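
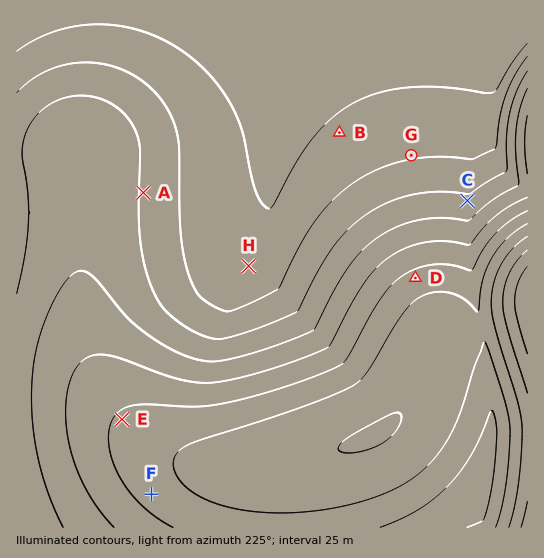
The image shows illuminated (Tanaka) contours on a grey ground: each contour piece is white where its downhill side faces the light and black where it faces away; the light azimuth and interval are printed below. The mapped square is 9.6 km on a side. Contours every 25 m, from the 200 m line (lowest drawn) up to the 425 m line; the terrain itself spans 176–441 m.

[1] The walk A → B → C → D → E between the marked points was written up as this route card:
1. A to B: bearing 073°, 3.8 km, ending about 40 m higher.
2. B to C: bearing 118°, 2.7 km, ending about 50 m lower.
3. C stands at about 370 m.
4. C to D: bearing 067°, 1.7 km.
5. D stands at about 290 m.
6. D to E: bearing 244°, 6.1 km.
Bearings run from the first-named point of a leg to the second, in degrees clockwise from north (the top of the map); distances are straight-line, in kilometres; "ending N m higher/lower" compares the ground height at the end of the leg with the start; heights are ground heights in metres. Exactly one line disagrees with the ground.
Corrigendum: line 4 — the bearing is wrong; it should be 214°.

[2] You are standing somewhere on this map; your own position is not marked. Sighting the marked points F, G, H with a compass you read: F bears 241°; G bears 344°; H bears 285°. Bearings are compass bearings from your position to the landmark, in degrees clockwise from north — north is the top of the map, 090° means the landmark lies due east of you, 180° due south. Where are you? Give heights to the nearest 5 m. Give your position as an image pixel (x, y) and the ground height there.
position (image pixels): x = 460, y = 323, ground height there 265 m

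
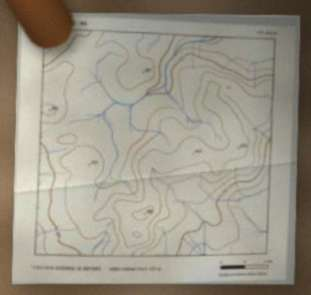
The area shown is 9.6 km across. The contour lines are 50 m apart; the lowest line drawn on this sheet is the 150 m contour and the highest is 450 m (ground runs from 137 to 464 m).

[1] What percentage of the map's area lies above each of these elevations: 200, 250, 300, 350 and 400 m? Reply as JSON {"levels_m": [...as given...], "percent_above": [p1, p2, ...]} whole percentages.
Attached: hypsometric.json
{"levels_m": [200, 250, 300, 350, 400], "percent_above": [89, 78, 47, 24, 10]}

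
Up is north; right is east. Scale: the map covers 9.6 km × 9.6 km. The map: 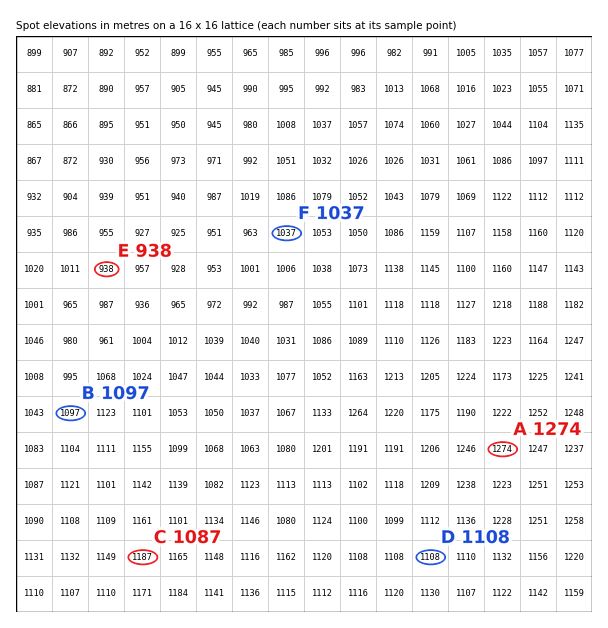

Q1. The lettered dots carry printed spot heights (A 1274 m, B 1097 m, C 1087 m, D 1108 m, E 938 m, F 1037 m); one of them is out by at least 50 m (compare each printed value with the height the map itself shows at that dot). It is C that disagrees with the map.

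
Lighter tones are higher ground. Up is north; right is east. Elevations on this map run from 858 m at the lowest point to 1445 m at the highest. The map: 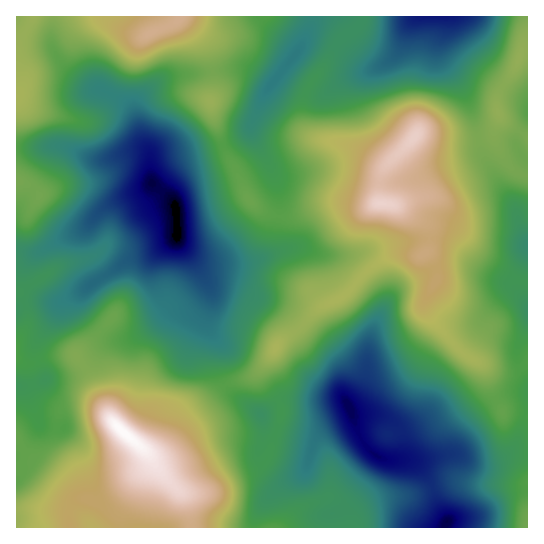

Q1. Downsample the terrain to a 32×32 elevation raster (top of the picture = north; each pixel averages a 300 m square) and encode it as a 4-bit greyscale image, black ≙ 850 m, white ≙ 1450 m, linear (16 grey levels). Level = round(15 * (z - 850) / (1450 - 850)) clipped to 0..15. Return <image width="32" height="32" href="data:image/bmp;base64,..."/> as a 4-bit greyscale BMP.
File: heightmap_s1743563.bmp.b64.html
<image width="32" height="32" href="data:image/bmp;base64,Qk12AgAAAAAAAHYAAAAoAAAAIAAAACAAAAABAAQAAAAAAAACAAATCwAAEwsAABAAAAAAAAAAAAAAABEREQAiIiIAMzMzAERERABVVVUAZmZmAHd3dwCIiIgAmZmZAKqqqgC7u7sAzMzMAN3d3QDu7u4A////AKq8vMzMzLl3d2ZmUyERI1iqvMzN3d3KdmZmZlMyEiRXibvM3e7tynZlVmVDIiM1Z4irvN7u3bl2ZVVUIREjNWeImqzu7tyodmVFQhERIjVmh4it7+3LmHZlRCEREiI1Z3d4vv3Muph2ZUMRESI0Vnd3eL3cu7qHZmZCERIjNWeHZ3iruqqZh3d2QhEjREZ4d3Z4mZmYd3eIhlMiI1VniYd3eIiIh2ZmeZhkMjRneamHd3iId3ZVVXmphlM1eJqZh3ZmeIdVREVomZhlRoqqmIdmVWeGVERFZompl1abuph2ZlRFdURDNFZ5mql3m7qXdmZlREQzMzRWeJmamavKl2ZmZVQzIiI0VneImaq8yph2ZVREQxESNFZneJmrzMuodnZUNDIQAkVnd4mrvMzLqHaHZDMhEBNWd3iKvN3czKl2iHZDIRATV4d4mr3u3dyod4h2UyEBJGeHd4q83d3LmIiHZUMhETRod3eJvN3cypiIdlVDIRI1d2Z4mrvd7cqYiIZmVDIiRndWeaqrve3KmYiYh2ZDNGeHVWiIiavduYmYqYZVRFaJmGVWZneJqph5mKmGVVVXiZhkVmZlVndmeJiph2Z4d4iIdUVmVURURWeZmYh4m6mZmHZUVmVDMzRWiZmJmrzLupmHVFZmUyIjRXmZmau8zcuZh2VVZlMiIiNo"/>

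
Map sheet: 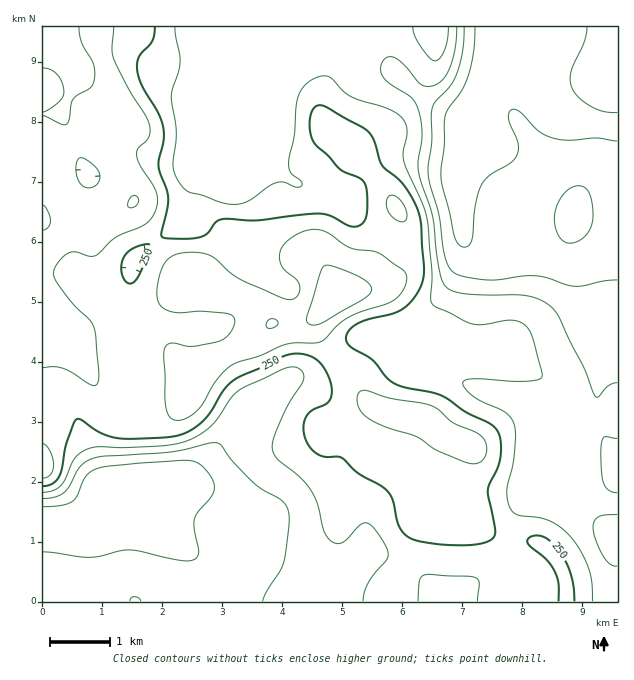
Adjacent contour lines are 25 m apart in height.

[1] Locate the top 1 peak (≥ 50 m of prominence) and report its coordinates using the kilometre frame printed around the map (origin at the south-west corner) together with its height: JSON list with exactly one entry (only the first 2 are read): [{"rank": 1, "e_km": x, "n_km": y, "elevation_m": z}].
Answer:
[{"rank": 1, "e_km": 4.86, "n_km": 5.09, "elevation_m": 323}]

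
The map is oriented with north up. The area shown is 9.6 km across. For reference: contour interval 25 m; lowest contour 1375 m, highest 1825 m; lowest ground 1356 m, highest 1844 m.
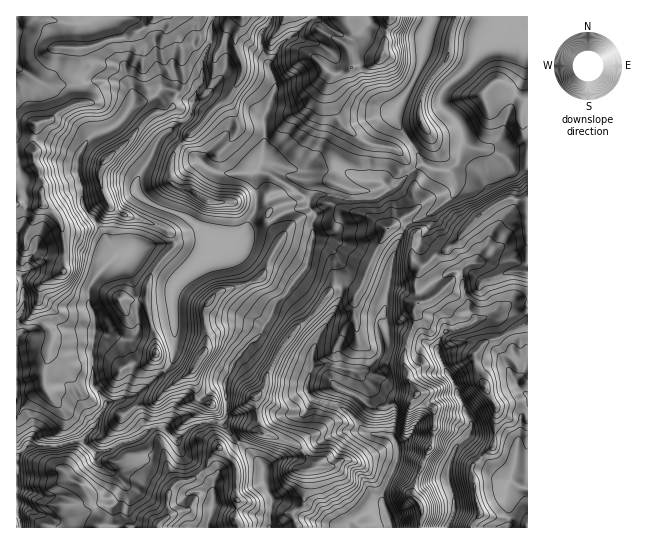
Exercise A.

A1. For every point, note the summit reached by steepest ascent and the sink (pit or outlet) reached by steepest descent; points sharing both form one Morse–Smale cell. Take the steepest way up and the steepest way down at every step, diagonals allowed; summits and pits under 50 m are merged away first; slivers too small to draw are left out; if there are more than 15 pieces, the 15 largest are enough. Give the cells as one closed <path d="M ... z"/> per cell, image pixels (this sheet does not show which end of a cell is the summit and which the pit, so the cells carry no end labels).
<path d="M518 19l-11 3 0 11-5 6-17 4-17 24-17 14-11 14 1 12 18 16 4 11-3 24-9 13-13 0-15-7-13 8-15 15-21 12-25 1-12-4-20-1-8 4-1 7 7 8-3 9 0 19 11 2 12 9 2 6 0 16 3 11 19 5-4 6 0 20 3 3 19 1 5-6 4 12 16 0 9 4 4-9 1-17 17-6 24-23 16-1 6 5 8 0 20-8 21-1 0-236-5-5z"/><path d="M431 16l-160 1-3 9-7 8 0 12 14 36 0 9-11 26 1 21-2 23-3 8-5 4 1 34-11 26 8-5 16-5 20-12 18-4 2-8 8-4 20 1 12 4 29-3 17-10 15-15 13-7-8-18-18-22-4-11 19-29 8-18 4-17 0-13z"/><path d="M17 67l-1 207 5 4 3 13 0 16-7 19 4 9 20-2 13-8 19 4 13-1 8 3 1-13-6-11-1-16 7-13 21-21 0-3-7-8-12-23-10-10-4-8 0-15-6-16 0-16 8-15 8-7 20-8 11-10 9-15 0-8-7-11-11-4-21 0-24 5-21 0-11-4z"/><path d="M309 207l-20 4-20 12-19 6-25 20-16 2-19-7-13-1-28 2-14 5 12 5 33 24-8 14 3 30-2 38-23 23-13 11-12 4 15 18 6 15 9-5 6 0 4 1 10 11 3 0 17-14 14-4 15 2 3-4-2-38 10-20 10-14 15-12 16-32 11-9 6-12 14-16 6-29-1-14 3-5 0-4z"/><path d="M17 275l-1 252 98 1-1-22 11-16 0-5-9-10-18-13-1-8 15-5 10-6 9-2 12-5 3-6-4-11-14-19-6-1-15 5-13-18-1-39 3-16-2-2-20 0-19-4-13 8-19 0-3 2 1-4-3-9 7-15 0-16-3-13z"/><path d="M339 288l-6 1-6 6-14 19-20 17-10 14-15 26-5 19-7 7 0 10 5 26 34 11 18 19 2 4-8 3-3 32-11 11 2 6 14 0 40 9 12-12 14-7 9 0-3-10 2-6 14-34 0-13-4-9-28-5-20-23-31-9-7-9 0-8 5-14 1-19 7-16 13-19 6-12 2-9z"/><path d="M213 16l-118 0-4 4-10 4-43-4-9 7-13 4 0 35 22 15 11 4 21 0 24-5 27 1 10 8 3 15 21-8 7-8 11 1 9 8 12 4 2-10 7-10 0-22 9-18z"/><path d="M167 88l-5 0-7 8-21 8-17 21-24 11-8 7-8 15 0 16 6 16 0 15 4 8 13 14 17 29 9 0 12-8 20-4 27-1 24 8 9 0 10-4-14-7-25-21-40-16-10-7-4-7 2-10 11-16 12-25 14-11 9-4 9-12 1-10z"/><path d="M270 16l-57 1-1 24-9 18 0 22-8 16 0 4 10-2 18 18 5 10-1 7-20 19-6 8 12 10 8 2 16 0 20-1 3-3 5-31-1-21 11-26 0-9-14-36 0-12 10-13z"/><path d="M507 309l-8 0-33 18-21 5-6 10-2 8 4 12 10 15 12 25 2 11 6 8 1 6-3 7 28 1 9 2 11 7 3-7 1-20 7-4 0-100-17-1z"/><path d="M139 251l-5 0-8 5-9 0-22 22-7 13 0 11 7 16 0 13 22 6 4 5 2 9 8 15 0 13-8 20 14-4 13-11 21-19 4-8-3-64 8-14-25-19z"/><path d="M506 16l-74 1-8 20 0 13-4 17-8 18-19 29 4 11 15 18 13 22 13 6 13 0 8-9 4-16-2-17-2-6-18-16-1-12 3-6 25-22 17-24 14-3 6-5z"/><path d="M169 132l-4 1-8 9-9 21-12 19 0 9 13 12 40 16 33 26 9 0 16-16 9-22-1-34-34 0-8-2-20-15z"/><path d="M318 243l-7 2-4 21-14 16-6 12-11 9-16 32-15 12-10 14-10 20 2 38-3 6 13 16 2 0 11-10 10 0-4-34 7-7 5-19 15-26 10-14 20-17 12-17 8-8 7-2-4-32-6-7z"/><path d="M161 427l-6 0-21 13-13 3-10 6-15 5 1 8 18 13 9 10 0 5-11 16 2 22 42 0 2-5 9-8 0-21 3-5 6-6 17-4 7-6-20-20-4-12-12-13z"/>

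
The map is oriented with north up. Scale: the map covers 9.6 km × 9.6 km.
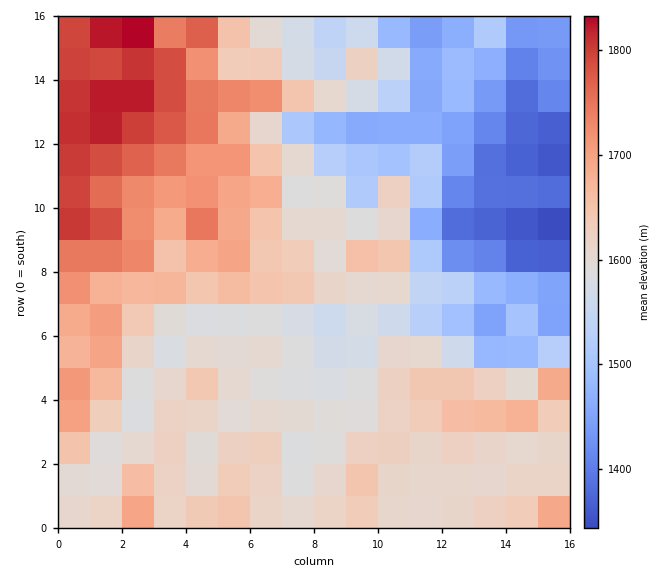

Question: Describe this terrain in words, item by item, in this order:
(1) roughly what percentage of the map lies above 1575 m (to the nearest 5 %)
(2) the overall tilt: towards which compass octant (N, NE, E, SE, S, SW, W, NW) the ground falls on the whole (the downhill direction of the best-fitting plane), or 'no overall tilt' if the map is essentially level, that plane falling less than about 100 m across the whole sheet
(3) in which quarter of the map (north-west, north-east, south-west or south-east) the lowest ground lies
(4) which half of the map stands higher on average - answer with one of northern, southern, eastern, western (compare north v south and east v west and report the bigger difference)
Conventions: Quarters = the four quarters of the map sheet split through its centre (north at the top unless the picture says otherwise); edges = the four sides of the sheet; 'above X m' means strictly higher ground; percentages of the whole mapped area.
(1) Ground above 1575 m makes up about 70 % of the sheet.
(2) On the whole the ground falls towards the east.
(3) The lowest point lies in the north-east quarter of the map.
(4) Taken as a whole, the western half is higher than the eastern.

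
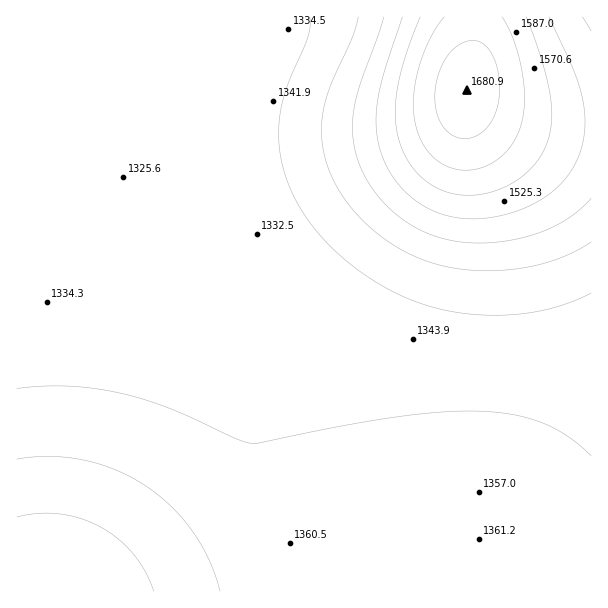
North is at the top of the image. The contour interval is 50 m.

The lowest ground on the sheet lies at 1310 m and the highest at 1680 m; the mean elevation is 1390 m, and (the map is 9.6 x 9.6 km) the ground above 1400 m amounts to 23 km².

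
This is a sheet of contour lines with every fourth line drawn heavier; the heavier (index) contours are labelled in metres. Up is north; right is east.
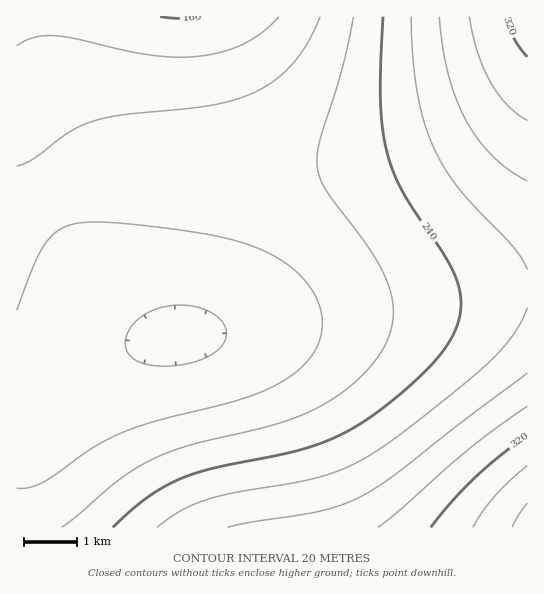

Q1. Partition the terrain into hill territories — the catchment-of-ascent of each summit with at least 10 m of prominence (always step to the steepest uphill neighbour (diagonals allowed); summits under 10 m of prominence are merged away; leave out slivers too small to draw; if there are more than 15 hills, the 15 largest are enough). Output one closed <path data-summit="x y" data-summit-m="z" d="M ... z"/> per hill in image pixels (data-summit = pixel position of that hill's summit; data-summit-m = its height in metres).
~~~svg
<path data-summit="527 17" data-summit-m="330" d="M527 16l-510 0-1 123 39 79 33 55 21 28 20 20 12 10 14 6 12 2 66-8 130-24 134-16 30-2z"/><path data-summit="527 527" data-summit-m="368" d="M17 140l0 388 511-1-1-238-30 2-134 16-130 24-66 8-12-2-14-6-12-10-20-20-21-28-33-55z"/>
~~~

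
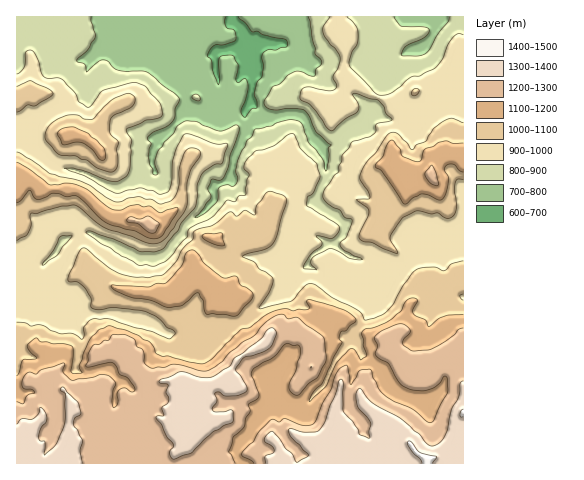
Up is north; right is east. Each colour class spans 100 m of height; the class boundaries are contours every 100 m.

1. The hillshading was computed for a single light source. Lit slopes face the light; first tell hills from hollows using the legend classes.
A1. N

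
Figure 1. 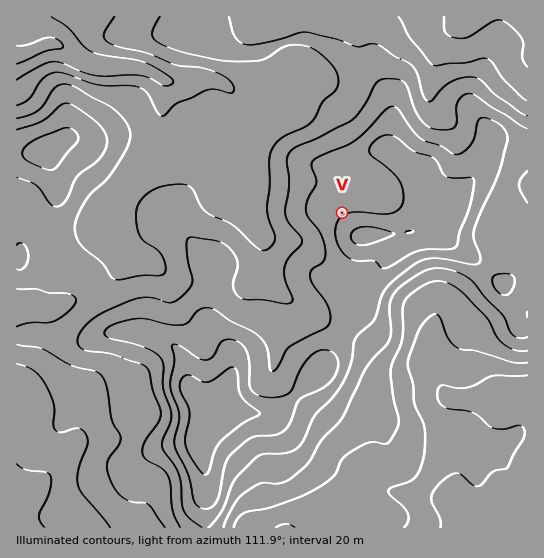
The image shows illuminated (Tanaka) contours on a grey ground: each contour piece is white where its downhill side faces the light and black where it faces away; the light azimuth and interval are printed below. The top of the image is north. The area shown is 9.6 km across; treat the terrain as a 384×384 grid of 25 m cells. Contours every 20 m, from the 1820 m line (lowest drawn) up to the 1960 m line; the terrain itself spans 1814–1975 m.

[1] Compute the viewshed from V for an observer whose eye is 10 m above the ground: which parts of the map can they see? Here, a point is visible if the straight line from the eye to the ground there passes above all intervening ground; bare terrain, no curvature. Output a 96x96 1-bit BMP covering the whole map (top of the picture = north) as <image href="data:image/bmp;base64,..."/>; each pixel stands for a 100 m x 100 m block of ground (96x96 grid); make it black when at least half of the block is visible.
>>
<image width="96" height="96" href="data:image/bmp;base64,Qk2+BAAAAAAAAD4AAAAoAAAAYAAAAGAAAAABAAEAAAAAAIAEAAATCwAAEwsAAAIAAAAAAAAA////AAAAAAAAAAAAAAAAAAAAAAAAAAAAAAAAAAAAAAAAAAAAAAAAAAAAAAAAAAAAAAAAAAAAAAAAAAAAAAAAAAAAAAAAAAAAAAAAAAAAAAAAAAAAAAAAAAAAAAAAAAAAAAAAAAAAAAAAAAAAAAAAAAAAAAAAAAAAAAAAAAAAAAAAAAAAAAAAAAAAAAAAAAAAAAAAAAAAAAAAAAAAAAAAAAAAAAAAAAAAAAAAAAAAAAAAAAAAAAAAAAAAAAAAAAAAAAAAAAAAAAAAAAAAAAAAAAAAAAAAAAAAAAAAAAAAAAAAAAAAAAAAAAAAAAAAAAAAAAAAAAAAAAAAAAAAAAAAAAAAAAAAAAAAAB/gAAAAAAAAAAAAAP/wAAAAAAAAAAAAAf/wAAAAAAAAAAAAI//wAAAAAAAAAAAAf//wAAAAAAAAAAAA///wAAAAAAAAAAAB///4AAAAAAAAAAAB///8AAAAAAAAAAAB////gAAAAAAAAAAB8f//4AAAAAAAAAAB8P//4AAAAAAAAAAD4P//4AAAAAAAAAAD4f//4AAAAAAAAAAHw///wAAAAABwAAAfx///gAAAAAD4AAD/j///AAAAAAD8AH//j///AAAAAAD+AP//H//+AAAAAAD/gP/+P//4AAAAAAAfwf/8f//wAAAAAAAH4f/8f//gAAAAAAAH///+///AAAAAAAAH///4//+AAAAAAAA////Af/+AAAAAAAB//+AAP/8AAAAAAAB//8AAH/8BgAAAAAD//8AAD/8HgAAAAAD//8AAD///gAAAAAD//8AAH///gAAAAAD//8AAP///AAAAAAD//4AAP//+AAAAAAD//4AAf//8AAAAAAD//4AA//+AAAAAAAD//wAB//4AAAAAAAD//wAD//gAD4AAAAB//wAH//AAH//AAAB//gAP//AB///gAABj/gAf/+AD///wgAAB/wAf/+AD///xgAAB/4Af/+AD///xwAAB/8Af/8AD///xwAAB//A//8AD///wAAAB//w//+AD///wAAAB/////+AH///wAAAB/////+AP///wAAAD/////+Af///wAAAH//////Af///gAAAH//////gP//+AAAAH//////gAf/8AAAAH//////gAAf4AAAAD//////gAAHgAAAAB//////AAAAAAAAAA//////AAAAAAAAAAf/////AAAAAAAAAAP////+AAAAAAAAAAP//z/+AAAAAAAAAAP//z/+AAAAAAAAAAP//h/8AAAAAAAAAAP//g/8AAAAAAAAAAP//gH8AAAAAAAAAAP//AD8AAAAAAAAAAPAPAB8AAAAAAAAAAOAGAD+AAAAAAAAAAIAAAH/wAAAAAAAAAAAAH//8AAAAAAAAAAAB///+AAAAAAAAAAD/////gAAAAAAAAAf//////8AAAAAAAD////////AAAAAAAB////+///AAAAAAAA////8D/8AAAAADxAAf//8AfwAAAAAD/gAAB/8ACAAAAAAD/gAAA78AAAAAAAAD/gAAAx+AAAAAAAAA="/>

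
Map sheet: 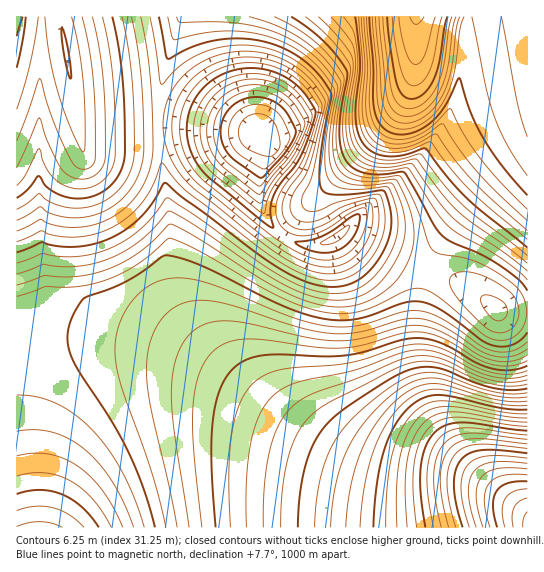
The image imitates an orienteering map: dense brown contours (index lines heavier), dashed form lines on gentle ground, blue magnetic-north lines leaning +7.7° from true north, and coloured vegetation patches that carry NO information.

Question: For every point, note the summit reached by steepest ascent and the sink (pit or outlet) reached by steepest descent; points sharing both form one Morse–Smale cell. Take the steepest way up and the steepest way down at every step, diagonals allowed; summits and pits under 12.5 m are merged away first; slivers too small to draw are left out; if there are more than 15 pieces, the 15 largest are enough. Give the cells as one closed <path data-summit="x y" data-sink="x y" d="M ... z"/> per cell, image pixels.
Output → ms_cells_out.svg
<path data-summit="417 17" data-sink="258 133" d="M527 16l-344 0-19 55-5 28-2 26 50 2 50 5 4 5 6 13-8 32 1 21 9 20 17 16 13 5 15 1 12-2 20-12 65 37 34 8 16 7 24 16 13 12 29 1z"/><path data-summit="527 527" data-sink="258 133" d="M189 125l-31 0-1 5 14 89 0 26-3 12 1 26 12 30 19 25 27 29 35 30 33 26 36 22 23 11 32 9 65 7 23 7 36 21 17 15 1-202-30-2-13-12-24-16-16-7-34-8-65-37-20 12-12 2-15-1-13-5-17-16-9-20-1-21 8-28-6-17-4-5z"/><path data-summit="527 527" data-sink="39 527" d="M91 339l-26 0-49 4 1 185 511-1 0-12-7-7-44-28-30-8-60-5-33-10-47-24-74-50-39-22-43-14z"/><path data-summit="527 527" data-sink="17 50" d="M59 16l-43 1 0 325 75-3 40 4 39 9 24 9 25 14 82 54 29 16-44-29-43-35-31-30-31-38-8-16-5-20 3-58-14-93-76 1-4-4z"/><path data-summit="417 17" data-sink="17 50" d="M182 16l-122 1 17 106 4 4 76-2 2-26 5-28z"/>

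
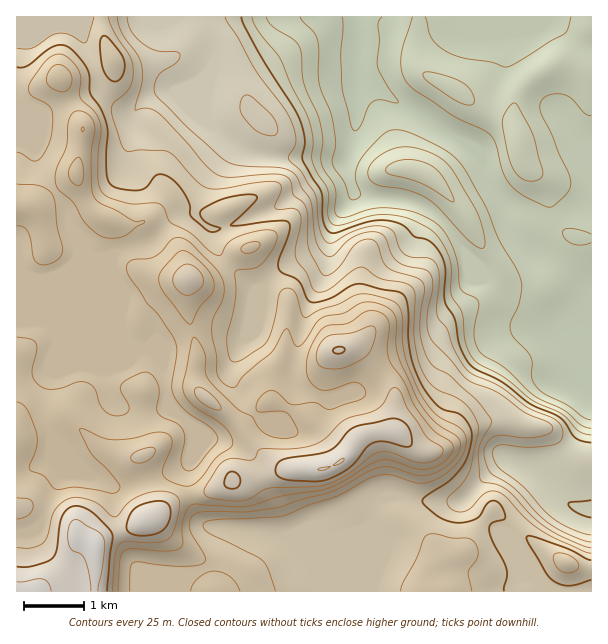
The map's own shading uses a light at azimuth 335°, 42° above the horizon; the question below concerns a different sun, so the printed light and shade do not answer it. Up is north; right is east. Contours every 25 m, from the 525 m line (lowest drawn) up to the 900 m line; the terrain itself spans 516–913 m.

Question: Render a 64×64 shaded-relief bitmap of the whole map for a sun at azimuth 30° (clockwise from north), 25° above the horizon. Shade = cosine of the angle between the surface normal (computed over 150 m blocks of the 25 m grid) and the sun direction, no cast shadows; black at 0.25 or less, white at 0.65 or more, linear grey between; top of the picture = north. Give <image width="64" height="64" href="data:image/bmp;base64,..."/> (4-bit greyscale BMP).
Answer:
<image width="64" height="64" href="data:image/bmp;base64,Qk12CAAAAAAAAHYAAAAoAAAAQAAAAEAAAAABAAQAAAAAAAAIAAATCwAAEwsAABAAAAAAAAAAAAAAABEREQAiIiIAMzMzAERERABVVVUAZmZmAHd3dwCIiIgAmZmZAKqqqgC7u7sAzMzMAN3d3QDu7u4A////AIiId2ZomYdmZmZ3iIh3iId3ZmZmZmZ3eIiHd3d3ZkRVmYh3ZmiZh2ZmZnd4h3iId3dmZmZmZnd3h3d3d3dkM1WZmHZlaKl2ZmZmZ3iIiIh3dmZmZmZmd3d3d3d3ZlM0aJmYdlVomGVERFZ3iIiIiHdmZmZmZmZnd3ZniHdmRGm8iIdlVWiXMhIkV4iZmYiHd2ZmZmZmZmZ3d3iIdmVYzv93dlRWeZUgATV5mZmIiHd2ZmZmZmZmZ3iIiZd2Z53//nd2RWeapiEjV5qYiHd3ZmZmZmZmZmZniZmZh2aK3//cZmZVeaunVFVomHZVVERFVmZmZmZmZniaqph2aL3+26lmZmeau6dneIiGMhEBEiNFVWZmZmZ3iZqql2aK3uyph3d3eKu7mImZqYUgAAASIzMzRWZnd3eIiZmHeK3tuYd2iIiJu7qHiaq6ljIRIzMyIQATRmZmZmZnd3ib3tuYdmaIiImqmHZ4mquoZURWVDIAAAAkVVVUM0RWeL3tyYdmZoiIh4d2ZVZ4mph2Znd1QiEREAEzMyEBI1Z5vduYdmVVd4h3dmVVVVeIiHd4mYZVVVVUIiIRAAASRnm8qXZmVVVnd3ZmVVVVZniHd4mpd3iZmYdkMhAAEjNGirmGZVVWZmd3ZmVWZ3d3d3dniYd3mruqmHdUIRJWd3eal1RERWeId3dmZWeImZmIh2d2VomqqZiId2UyNomruphkIiM0aKuIh2ZmeJmZmamHZUNHmYh3d3d4dlVom8zMqFMiNEaL3YiHZmeJiIiJqYZTE2mHdmZniImZiIq83cu5dVV4m97tmIdneIiHd3iIZBAmmXZmZniImamYms3cu7qHeb3v/8uYh3iIiHdmZ3YxAmqoZmZ3iHeJmIib3turuoic///8qZiIiIiHdlVndSFIu5dneIh3Z3d3Z5vduqu5mt//7bmHiIiIiId2Znh1NYvKhneIh2VWZmZnre2pq7u9/+yph3eIh3d4h3d3iHVXm7l3d3h2VEVVVWi93Kmrze/9uYd3dnd3d3d3d3eIdlaJmId3d3ZERERVec3bmrzu7cqHd3d2d3dmd2Znd3dmVniYiIh3dkQ0RVZ5vMqave26mId3d3d3d3ZmZmZnd2VWiZmIiHd3VVVmZ4m7uqq9ypiIiId3d4h3dmZmZmZmZVaJmId3d4dmeIh3iau6qrupiIiId3d3iHd2ZmZmZmZURomId3ZniHeKqYeJqqqZqph3eHd3d3d3d2ZmZmZmZlRWiHd3ZmaIeJqpiJqqqpmqh3d3d3dmZ3d2ZmZmZmZlRFZ3d3dmZniJqpmJu7qpmqqHd3d3ZmZmZmZmZmZmZmVERWZ3d3ZWiaq6mZvMupmauod3d3ZmZmZmZmZmZmZmVDNFVniHdmaKq6mZvNy6mJq6iHd3dmZmZmZmZmZmZmVEM0VniYdmaKuqmZm8y7upmqmId3d3dmZmZmZmZmZmVVVEVomphmZ5q6mYiau7u7qqmXd3d3d3dmZmZmZmZmZWZmZ5vLllVnmqqZiImavMu6qpdmd4h3d2ZmZVZnZmZmeId5vdp1RGeJmamHeIm7u6u7h2Z4iHdmZmZVZndmZmeIh4nNyGVVZniZqod3iauqq8uGVomHdmZmZlVnd2ZmZnd3isyod3d3d4m6mImaqpmbymRYmYZmZmZlVXh3ZVVWZmeby5iJqqmIiru6q8y6may4RHmYdlZmZ3RFeHZURWdmeKupdniaupiKvMzM3curzJU2mpdmZmZ3dEZ4dkVomYiJmYdlZnmaqau7u7zd3My5U1iql2ZmZ3d1Z4hlV5u6mZmId3d3Z3iau7qpmrvLuXQ0eqqHZWZnd3eIh1RZu7qpmIiIiZiHd4q8upiIiIdlMjaaqXZEVWZneJmGRGq7qZiIiZmaqqmIibzLqXVEQzIjaaqoZDNFVnd4mXVEeqmYh3iZmZqqu7u7zdy5ZDMzM0aKqpdTI1Vnd3iIdVaKmYh3eZmZqqq7vM3MzKhkRVVWeKuqhkM1Z4iHeIdmZ5mYh3eJmZmpmaqqu7u6l2Znd4iau6l1Q0Z4iId4d2ZniZiHeIiJmpmIh3d4mZh3d3iJmru7qGUzV4iId3d2ZmZ4mIiIiImqmHdlVWeJmIh3eImru7qGVDNXiIh3Z2ZmVXiZmYd4mqqHZlVWeJqZiHd3iaqql2UzNGiZh3ZmZmVVeqqYdnmrqHZVVmeKqqmYd3eJmZhlMzNFeZmHZmZmZVesypd3irqHZmZmeJu6qZh2d4mYdUMzRWaJmHdmVmZlaL25dnirqHZmZmd5q7upmHZ3iHZDIzRnd4iHdmVWZURYu5dmeaqHZmZmd4q7uqmYdnd2VDI0Vnd3d3ZlVVZkNFiZdVZ4mHZmZmd4q7uqmYh2d2UyI0Z3iHd3ZlVVZ2VFaJhlV4h2ZmZmZ4mrqpmIh3ZmVDNFZ4iId3dlVVZodmeaqFRomHZmZmZniqqpiIh3dmZURWeImIh3d2ZWZmiHiby4VYqpdmZmdmeaqpiIiHd2ZlRXiJmYiHd3d3d3eIiazKdHrLmHd3d2eJqpmIiId3ZmVWeIiIh3d3d4iId4eJq7hlnNuYd3d3d4qqmZiIh3dmZlZ4iId3d3d3iIh3d3ial2e9yod3d3d4mqqZmZiHd2ZmZnd3d3d3d3d3h2ZmZ3d2aLuod3d3d3iaqpmZmHd3ZmZmd3d3ZmZmd3d2ZmZmZmZ4qph3d3d3iaqqmZmId3dmZmZ3d3dmZmZmZ2Zm"/>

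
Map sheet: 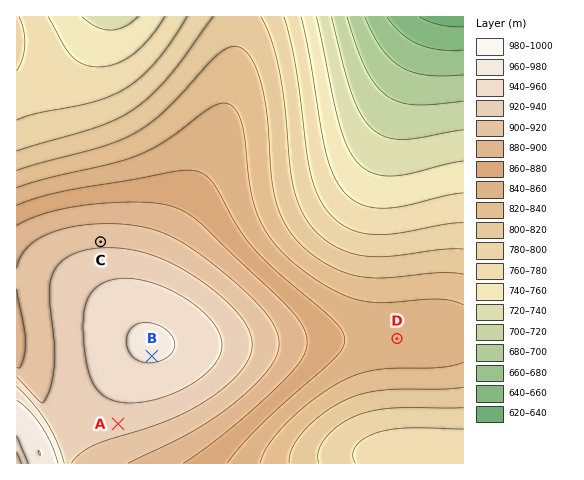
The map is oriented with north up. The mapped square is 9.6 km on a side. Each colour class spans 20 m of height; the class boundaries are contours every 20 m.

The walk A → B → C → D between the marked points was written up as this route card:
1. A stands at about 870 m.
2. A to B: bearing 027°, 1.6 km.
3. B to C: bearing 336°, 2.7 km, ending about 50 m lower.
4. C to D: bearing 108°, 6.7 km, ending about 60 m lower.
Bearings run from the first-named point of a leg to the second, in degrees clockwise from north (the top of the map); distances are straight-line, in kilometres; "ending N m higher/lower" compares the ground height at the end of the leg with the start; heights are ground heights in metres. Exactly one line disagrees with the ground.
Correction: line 1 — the height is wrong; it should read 930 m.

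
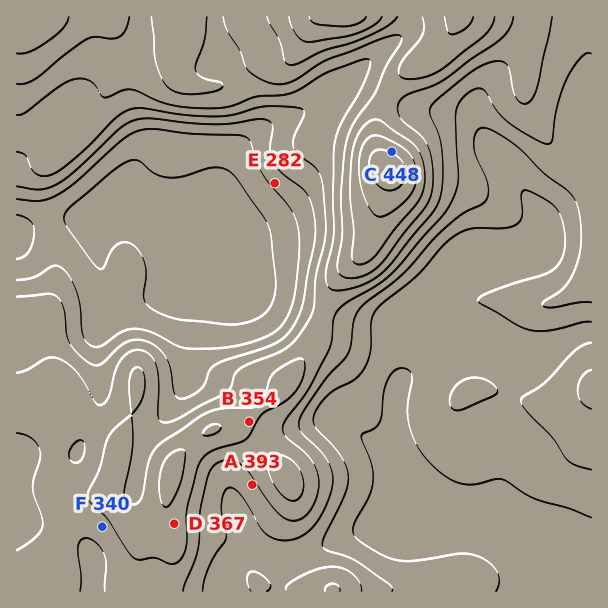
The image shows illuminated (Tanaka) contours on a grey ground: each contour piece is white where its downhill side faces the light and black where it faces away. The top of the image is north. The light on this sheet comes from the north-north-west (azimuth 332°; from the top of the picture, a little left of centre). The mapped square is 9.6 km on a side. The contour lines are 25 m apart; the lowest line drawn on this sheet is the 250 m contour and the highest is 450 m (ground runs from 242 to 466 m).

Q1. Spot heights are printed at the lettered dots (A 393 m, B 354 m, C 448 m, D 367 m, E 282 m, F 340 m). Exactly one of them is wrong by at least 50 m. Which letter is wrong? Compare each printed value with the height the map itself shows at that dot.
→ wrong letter A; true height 318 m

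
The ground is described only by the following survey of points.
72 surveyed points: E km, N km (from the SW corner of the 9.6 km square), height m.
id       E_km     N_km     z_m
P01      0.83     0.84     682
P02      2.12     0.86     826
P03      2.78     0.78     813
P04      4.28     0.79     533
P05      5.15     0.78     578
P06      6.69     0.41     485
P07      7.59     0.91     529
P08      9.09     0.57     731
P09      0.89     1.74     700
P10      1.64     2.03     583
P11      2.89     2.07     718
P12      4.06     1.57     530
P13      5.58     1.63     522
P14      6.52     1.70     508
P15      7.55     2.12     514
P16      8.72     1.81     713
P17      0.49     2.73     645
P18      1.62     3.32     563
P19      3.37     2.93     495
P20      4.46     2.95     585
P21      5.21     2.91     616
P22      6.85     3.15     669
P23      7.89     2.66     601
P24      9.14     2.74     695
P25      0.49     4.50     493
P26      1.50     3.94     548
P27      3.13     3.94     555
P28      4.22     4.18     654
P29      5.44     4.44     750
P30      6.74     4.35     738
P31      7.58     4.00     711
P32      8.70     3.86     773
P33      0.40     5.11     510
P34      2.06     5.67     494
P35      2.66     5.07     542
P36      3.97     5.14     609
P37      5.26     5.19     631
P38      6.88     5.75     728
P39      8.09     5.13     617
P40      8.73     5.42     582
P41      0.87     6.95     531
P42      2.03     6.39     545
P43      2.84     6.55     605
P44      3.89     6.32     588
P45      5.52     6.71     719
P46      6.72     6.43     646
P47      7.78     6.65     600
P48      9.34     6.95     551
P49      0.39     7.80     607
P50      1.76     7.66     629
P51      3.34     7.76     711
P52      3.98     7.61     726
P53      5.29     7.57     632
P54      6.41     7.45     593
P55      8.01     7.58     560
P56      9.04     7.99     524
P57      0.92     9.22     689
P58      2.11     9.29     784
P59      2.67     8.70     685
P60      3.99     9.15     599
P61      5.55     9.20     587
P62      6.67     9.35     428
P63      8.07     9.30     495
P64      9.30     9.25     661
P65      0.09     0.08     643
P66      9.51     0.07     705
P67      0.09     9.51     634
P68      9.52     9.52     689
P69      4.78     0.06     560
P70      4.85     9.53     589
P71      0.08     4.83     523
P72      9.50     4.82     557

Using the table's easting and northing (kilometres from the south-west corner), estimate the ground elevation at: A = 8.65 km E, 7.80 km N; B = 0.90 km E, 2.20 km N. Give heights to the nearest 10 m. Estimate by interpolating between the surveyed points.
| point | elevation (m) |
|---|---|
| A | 560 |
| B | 670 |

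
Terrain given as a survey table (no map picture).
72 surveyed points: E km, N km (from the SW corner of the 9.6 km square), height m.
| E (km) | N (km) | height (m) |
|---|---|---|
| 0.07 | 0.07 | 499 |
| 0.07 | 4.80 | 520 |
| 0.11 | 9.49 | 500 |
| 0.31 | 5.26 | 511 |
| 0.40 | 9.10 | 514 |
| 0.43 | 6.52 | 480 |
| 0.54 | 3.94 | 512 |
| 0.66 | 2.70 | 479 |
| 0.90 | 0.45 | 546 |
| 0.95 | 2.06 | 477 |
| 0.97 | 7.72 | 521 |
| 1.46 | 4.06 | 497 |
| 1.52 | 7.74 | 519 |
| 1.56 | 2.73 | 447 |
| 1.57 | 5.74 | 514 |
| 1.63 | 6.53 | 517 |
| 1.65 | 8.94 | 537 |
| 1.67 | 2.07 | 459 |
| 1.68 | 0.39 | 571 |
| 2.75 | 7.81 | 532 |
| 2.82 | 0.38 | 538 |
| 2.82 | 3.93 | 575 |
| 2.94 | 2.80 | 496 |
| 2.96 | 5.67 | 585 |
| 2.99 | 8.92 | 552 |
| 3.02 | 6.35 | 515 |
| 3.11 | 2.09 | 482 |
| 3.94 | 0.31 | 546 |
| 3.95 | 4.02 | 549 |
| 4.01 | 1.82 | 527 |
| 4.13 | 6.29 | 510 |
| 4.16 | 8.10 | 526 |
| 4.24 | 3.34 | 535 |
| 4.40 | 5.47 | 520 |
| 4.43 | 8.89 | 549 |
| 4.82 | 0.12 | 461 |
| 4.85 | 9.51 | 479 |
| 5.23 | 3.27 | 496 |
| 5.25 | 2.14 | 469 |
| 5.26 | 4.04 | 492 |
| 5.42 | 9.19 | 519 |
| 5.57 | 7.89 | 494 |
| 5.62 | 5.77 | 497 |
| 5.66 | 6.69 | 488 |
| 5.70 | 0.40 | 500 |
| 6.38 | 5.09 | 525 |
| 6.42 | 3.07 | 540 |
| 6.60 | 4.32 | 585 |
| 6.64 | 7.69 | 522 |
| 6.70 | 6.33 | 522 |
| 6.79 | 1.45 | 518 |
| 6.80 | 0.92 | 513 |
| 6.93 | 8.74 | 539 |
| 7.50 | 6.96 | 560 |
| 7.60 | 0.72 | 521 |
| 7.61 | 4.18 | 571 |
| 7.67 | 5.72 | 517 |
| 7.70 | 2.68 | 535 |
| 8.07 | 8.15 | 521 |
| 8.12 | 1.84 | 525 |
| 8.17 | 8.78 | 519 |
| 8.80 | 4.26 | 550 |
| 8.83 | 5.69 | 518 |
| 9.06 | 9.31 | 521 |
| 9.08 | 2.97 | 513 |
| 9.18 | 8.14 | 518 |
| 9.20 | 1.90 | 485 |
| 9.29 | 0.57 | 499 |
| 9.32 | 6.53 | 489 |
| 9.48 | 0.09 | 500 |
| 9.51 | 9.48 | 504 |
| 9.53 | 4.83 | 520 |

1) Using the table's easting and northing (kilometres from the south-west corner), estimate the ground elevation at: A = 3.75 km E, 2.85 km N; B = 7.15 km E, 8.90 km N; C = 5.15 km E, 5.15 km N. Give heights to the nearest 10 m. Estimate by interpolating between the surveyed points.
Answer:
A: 520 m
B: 530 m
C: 520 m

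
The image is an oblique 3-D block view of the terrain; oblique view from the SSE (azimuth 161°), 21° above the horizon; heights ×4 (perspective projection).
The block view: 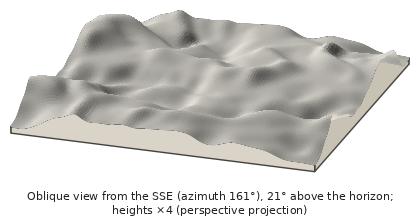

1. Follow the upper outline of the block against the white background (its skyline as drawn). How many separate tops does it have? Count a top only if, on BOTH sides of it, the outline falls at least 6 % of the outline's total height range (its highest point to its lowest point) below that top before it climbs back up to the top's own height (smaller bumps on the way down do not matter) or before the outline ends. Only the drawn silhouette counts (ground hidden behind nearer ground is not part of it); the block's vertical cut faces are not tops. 2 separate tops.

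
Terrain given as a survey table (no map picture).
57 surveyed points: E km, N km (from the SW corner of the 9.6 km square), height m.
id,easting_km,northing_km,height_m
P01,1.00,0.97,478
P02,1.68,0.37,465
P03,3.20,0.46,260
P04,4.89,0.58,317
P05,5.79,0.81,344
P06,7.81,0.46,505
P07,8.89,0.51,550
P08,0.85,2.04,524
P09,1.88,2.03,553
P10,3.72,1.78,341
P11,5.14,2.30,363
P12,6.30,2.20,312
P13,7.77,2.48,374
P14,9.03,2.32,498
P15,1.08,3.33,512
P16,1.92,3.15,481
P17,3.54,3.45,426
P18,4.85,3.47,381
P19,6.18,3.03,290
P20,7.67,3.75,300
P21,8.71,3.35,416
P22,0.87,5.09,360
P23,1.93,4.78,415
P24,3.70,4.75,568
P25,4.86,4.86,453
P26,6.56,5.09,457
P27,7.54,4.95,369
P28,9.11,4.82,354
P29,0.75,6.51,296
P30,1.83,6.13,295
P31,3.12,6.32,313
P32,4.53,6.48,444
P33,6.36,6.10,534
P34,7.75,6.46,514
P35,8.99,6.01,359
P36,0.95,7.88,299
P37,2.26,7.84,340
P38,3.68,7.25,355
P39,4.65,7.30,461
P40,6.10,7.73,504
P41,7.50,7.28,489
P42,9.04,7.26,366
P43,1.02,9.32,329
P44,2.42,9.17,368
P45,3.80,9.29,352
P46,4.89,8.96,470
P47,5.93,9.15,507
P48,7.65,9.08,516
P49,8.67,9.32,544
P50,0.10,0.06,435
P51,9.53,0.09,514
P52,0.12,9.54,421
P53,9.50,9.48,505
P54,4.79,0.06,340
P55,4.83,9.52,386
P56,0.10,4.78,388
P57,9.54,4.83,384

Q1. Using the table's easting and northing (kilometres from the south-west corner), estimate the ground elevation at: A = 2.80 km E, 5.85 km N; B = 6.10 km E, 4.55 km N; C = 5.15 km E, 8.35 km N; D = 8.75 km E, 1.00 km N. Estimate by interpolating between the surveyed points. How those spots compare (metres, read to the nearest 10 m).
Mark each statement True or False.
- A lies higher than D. False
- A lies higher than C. False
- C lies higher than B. True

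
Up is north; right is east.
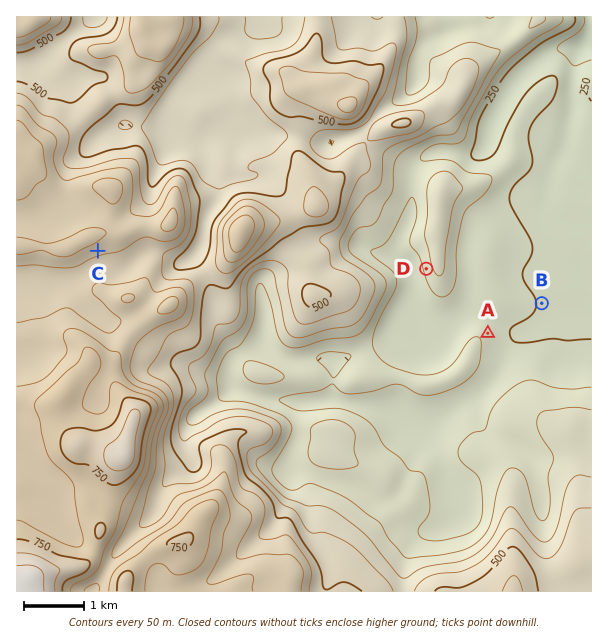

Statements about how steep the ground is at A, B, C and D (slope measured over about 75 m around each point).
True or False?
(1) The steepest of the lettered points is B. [False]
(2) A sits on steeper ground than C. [False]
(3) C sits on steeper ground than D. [False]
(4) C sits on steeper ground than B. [True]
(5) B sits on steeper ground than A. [False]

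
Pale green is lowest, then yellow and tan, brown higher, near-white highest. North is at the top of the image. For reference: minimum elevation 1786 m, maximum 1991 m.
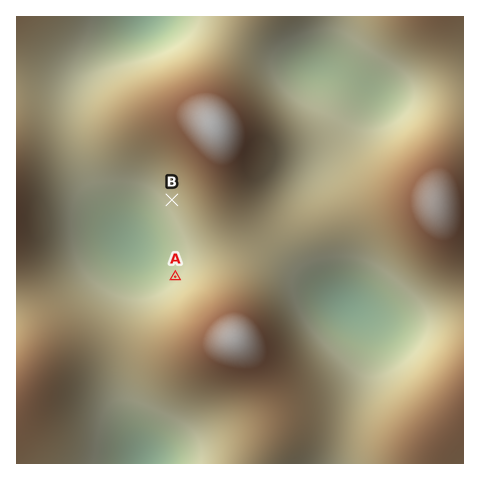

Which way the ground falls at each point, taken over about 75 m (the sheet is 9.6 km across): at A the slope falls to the NW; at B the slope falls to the SW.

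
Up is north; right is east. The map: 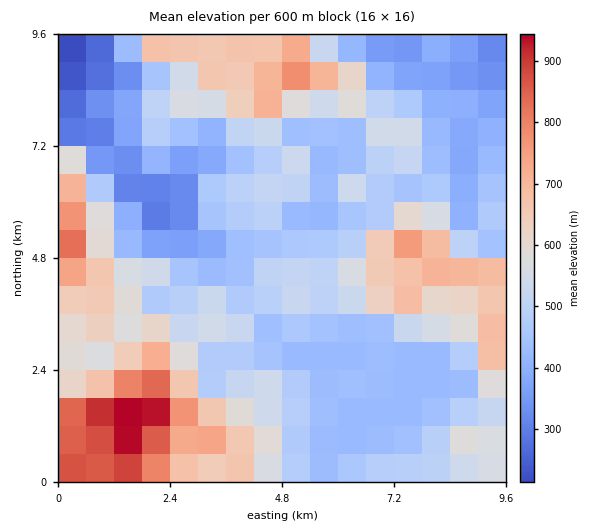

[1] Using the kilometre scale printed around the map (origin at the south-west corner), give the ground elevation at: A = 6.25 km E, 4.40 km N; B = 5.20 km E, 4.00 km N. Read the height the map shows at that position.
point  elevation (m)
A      555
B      505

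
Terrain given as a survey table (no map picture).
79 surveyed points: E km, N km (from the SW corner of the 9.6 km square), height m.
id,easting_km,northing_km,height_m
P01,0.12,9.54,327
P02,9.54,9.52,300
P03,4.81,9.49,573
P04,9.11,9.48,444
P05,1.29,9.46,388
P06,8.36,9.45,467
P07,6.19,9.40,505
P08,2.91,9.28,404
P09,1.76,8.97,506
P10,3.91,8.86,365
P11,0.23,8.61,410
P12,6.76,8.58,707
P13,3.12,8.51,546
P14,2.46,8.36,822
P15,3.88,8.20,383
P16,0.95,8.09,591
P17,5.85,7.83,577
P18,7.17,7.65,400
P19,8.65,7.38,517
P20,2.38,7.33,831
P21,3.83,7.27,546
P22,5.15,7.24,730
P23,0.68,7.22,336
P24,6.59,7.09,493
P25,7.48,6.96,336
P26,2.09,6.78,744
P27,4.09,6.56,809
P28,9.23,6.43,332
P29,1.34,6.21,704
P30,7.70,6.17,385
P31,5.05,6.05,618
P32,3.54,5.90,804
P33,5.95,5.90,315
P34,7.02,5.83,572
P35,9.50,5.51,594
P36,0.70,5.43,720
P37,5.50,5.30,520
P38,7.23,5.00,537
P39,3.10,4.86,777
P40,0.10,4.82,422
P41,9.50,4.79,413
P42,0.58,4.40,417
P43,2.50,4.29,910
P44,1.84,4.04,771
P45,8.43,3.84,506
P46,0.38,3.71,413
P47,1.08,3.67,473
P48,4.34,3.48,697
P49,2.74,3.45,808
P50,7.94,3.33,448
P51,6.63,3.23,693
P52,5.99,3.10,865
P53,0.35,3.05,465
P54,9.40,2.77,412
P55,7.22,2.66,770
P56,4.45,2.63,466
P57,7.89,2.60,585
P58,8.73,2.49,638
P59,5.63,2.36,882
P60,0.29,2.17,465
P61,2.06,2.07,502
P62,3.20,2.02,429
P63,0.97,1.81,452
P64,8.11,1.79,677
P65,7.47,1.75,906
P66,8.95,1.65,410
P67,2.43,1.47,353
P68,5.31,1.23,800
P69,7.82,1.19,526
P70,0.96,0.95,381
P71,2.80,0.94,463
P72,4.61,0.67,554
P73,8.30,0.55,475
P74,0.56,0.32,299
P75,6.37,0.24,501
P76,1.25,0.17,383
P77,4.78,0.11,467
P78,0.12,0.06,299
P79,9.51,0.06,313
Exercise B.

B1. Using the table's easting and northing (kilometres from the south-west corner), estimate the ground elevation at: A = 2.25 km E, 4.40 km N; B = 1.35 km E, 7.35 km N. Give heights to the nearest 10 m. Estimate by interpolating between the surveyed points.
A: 820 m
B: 580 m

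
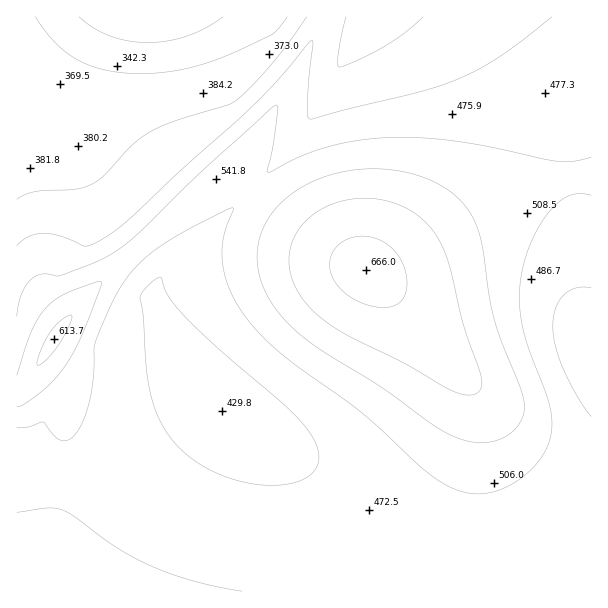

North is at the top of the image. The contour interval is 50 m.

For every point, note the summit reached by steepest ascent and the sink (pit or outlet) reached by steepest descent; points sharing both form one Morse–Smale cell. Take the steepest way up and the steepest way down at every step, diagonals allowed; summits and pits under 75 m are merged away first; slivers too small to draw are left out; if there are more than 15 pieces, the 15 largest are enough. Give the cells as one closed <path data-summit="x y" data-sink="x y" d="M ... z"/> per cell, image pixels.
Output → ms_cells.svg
<path data-summit="366 270" data-sink="591 350" d="M591 176l-37 5-41 13-52 28-62 38-24 11-7 0-45-25-38-26-34-30-89 88-11 13 29 68 16 25 20 21-7 1-11 6-52 38-24 12-24 7-24 3-18-2-18-4-17-8-4-4-1 137 575 1z"/><path data-summit="54 339" data-sink="147 17" d="M363 16l-261 0-4 4-52 91-11 11-19 10 1 260 8-6 35-56 36-43 129-118 26 21 13-13 31-37 23-33 18-32z"/><path data-summit="366 270" data-sink="147 17" d="M591 16l-226 0-47 91-23 33-43 51 33 29 38 26 45 25 7 0 24-11 62-38 52-28 41-13 37-5z"/><path data-summit="54 339" data-sink="591 350" d="M227 169l-120 107-27 27-20 27-35 56-9 7 0 60 5 5 17 8 18 4 18 2 30-4 18-6 24-12 52-38 11-6 7-1-20-21-16-25-29-68 11-13 88-87-10-11z"/><path data-summit="366 270" data-sink="147 17" d="M101 16l-85 1 1 115 18-10 11-11z"/>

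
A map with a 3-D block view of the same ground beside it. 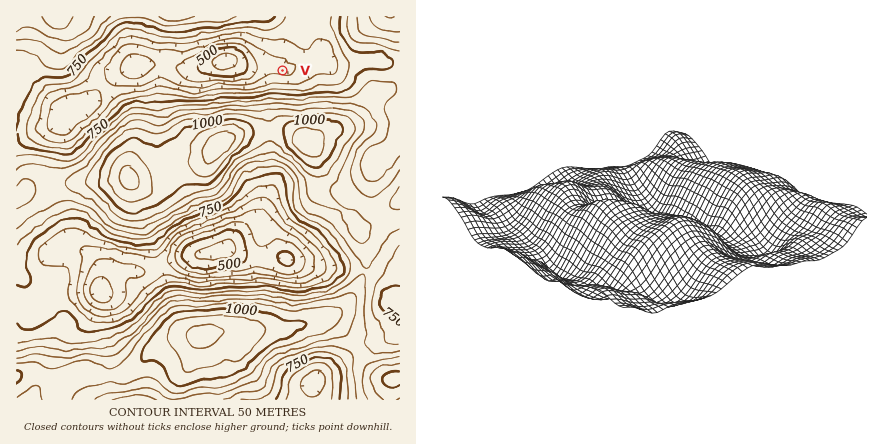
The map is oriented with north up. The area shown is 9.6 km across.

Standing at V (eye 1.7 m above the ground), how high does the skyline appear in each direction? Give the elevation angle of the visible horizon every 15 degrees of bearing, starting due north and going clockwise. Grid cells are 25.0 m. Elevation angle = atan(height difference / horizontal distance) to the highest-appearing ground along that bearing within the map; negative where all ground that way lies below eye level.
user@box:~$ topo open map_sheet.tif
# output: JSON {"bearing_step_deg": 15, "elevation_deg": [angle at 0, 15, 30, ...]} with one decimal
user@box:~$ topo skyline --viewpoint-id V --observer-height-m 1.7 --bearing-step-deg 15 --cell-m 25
{"bearing_step_deg": 15, "elevation_deg": [5.1, 4.7, 4.9, 4.3, 7.0, 5.1, 4.4, 5.9, 8.9, 13.2, 15.7, 17.3, 17.8, 17.1, 14.8, 13.5, 8.4, 3.4, 2.1, 3.7, 5.7, 6.8, 7.0, 7.4]}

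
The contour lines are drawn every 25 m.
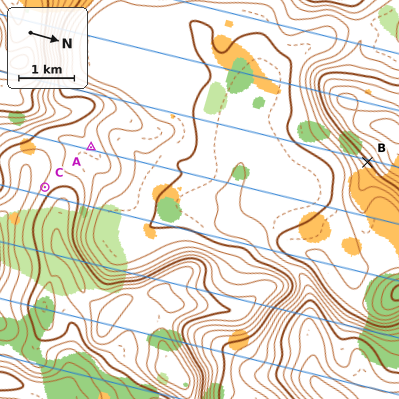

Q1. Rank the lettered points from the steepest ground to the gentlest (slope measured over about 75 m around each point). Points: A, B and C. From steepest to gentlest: B C A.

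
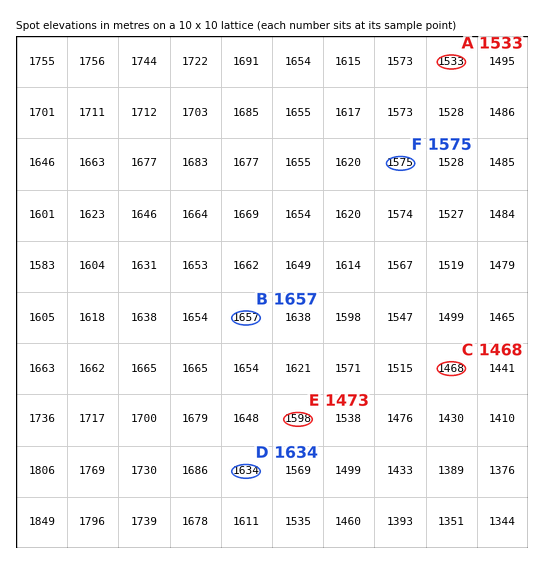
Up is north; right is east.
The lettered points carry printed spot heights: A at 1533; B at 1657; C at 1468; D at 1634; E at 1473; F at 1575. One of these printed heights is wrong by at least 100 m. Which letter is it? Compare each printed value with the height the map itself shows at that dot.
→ E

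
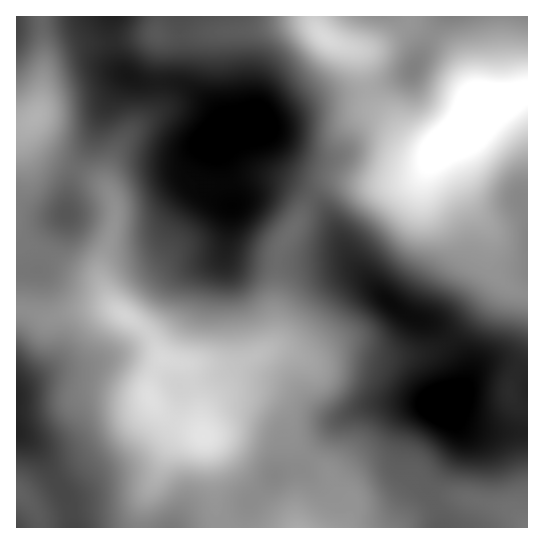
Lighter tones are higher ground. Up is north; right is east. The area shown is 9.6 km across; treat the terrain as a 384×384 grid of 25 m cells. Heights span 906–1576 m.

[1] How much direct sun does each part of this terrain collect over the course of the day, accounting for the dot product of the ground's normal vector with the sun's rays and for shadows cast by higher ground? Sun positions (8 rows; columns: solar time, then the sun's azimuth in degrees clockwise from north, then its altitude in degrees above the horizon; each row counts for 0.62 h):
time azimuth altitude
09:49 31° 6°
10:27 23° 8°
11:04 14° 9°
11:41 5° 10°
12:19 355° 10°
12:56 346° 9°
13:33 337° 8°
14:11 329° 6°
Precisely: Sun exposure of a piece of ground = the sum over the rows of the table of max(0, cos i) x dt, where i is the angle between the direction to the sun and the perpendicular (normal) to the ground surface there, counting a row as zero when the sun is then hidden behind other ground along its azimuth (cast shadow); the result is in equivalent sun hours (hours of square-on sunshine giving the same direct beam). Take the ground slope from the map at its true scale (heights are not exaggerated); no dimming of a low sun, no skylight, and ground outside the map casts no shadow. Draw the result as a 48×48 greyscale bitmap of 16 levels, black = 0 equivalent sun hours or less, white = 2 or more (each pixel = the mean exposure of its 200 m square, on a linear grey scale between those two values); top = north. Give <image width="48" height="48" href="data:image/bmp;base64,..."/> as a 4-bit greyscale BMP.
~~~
<image width="48" height="48" href="data:image/bmp;base64,Qk32BAAAAAAAAHYAAAAoAAAAMAAAADAAAAABAAQAAAAAAIAEAAATCwAAEwsAABAAAAAAAAAAAAAAABEREQAiIiIAMzMzAERERABVVVUAZmZmAHd3dwCIiIgAmZmZAKqqqgC7u7sAzMzMAN3d3QDu7u4A////ADRVREREMiIjRVVmZ3eIh3Zmd3ZUREREViRmVURUMQESNFVWZ3iId2ZWeIdlQzRFZ0Z3VUVVQhAREjREVoiHdmZneIdlRFZ3d2d2VDRFVDEQABIzRoiHZmZ4h3ZmeJq6mJmGQzNEVUIAAAASRWd2ZmeIh2Zove7dy7qGQzMzNEIAAAASNEVVZniHdmZ6zv7dzLl2RDMiIiIAAAASM0RFeJmHZ3is3tzLzJhkRDIhESIiIiIiNERWm6mIiave3LqZqmVDIzMhESNEVVVEREVXm7qqrN7+uYd3d0MyEjMyIiRWZ3dlM0VWd4qrvO/rh2ZUREQyIjREQzRXd3dlMzRUM0aZmaqHdmZDNFVURERVVEVnd3ZVQzRCEBNWZmVERVVERURmZVV3Zmd2d3ZVVERCEBEjMzIiM0VVViJGZVaJmHdlVndmVUQzIiIzIiEREjRWZREkVVV5qXVERVZlRDMzREREMyERESI0VBABNERGiGVVZmZlQzNFZlVERDMiERABEQAAIyIiRWeauqmYdlVnd2VEVmZTIQAAAAAREiEAA2m83cy7qXd4iHZVd3ZTEAAAAAIyIiEAAnq8zcy7uqmZmpmYdUIQAAAAACRVQyIROL3Lu8zLqqqqq7u4ZCEAAAAAAGZ3ZVVXvf/tzM3cqZqru7qGMhAAAAAAAImZh3ec7+7u7u/9u6qrqpdTEQAAAAABI5mYh2ec3cu83v/tu6qZiGQhAAAAAAEkVnd3d3iaqpmZq8y6mYh3ZUMQAAAAABJFVlVWeJmYiIh2eIiIdmZlVDIQAAAAEjRFVVVWiamGd4h2VWd3dlVVQyEAAAAAE0RERVVomql1Z3d3ZmeJmGREMhEAAAAAEjM0RVaJqql1VneImYiau4ZDMhAAAAAAEiI0VFZ4iIh2VWiau5iKzbhkMQAAAAABERJFVVRFVFZmZnmruXZ4q8qGMAAAAAABERJFVEMzMzRXd4mqllVVaKqWIAAAARERERI0REMiIjRomZmYZURERXmWMSIiMyIREBEiIiMyI1eaqYd2VVVURWeGRGd2ZUMREAERERIzNXqqh2ZWZmZlZniHZ4qodmQhAAAQABIjRoqpZVVWd2ZmeIiIZWiId3UxAAAAACIiNoqoVERFZmZmZnd3UyRXiIh0EAAAAEIiNXqpZDMzRFVVVVVWUxE2iKu5YyERAFQzRXm7l0MiM0REQzNFVTI1eKzdp1MRAHZUVnibuoUzMzMzMyIzRVRGea3tuWQhAJh3d2eJu6hlQzIiERESNFZnirzLmHZDIbqZh3d5qqmGQhAAABEREjVnm8ypmZmpdbqZmHd3dlQyEAAAAAEREAE0aaqqq83u2rqZmHZlQhAAAAAAAAEQAAABNWibze/+7bqph2QyEAAAAAAAAAEQAAABIzV6zv/t76qql1QyEAAAAAAAAAAAABI0QzNYrd3c3pmal2ZUMiIzMiERAAAAFHmqlkNHrMy7zGd4h3d3dmZmZlVUQiIjes3tuFRXq7uru1VmZ3d4iId3d3d3dlVXm8zMqGVnmqqqqg=="/>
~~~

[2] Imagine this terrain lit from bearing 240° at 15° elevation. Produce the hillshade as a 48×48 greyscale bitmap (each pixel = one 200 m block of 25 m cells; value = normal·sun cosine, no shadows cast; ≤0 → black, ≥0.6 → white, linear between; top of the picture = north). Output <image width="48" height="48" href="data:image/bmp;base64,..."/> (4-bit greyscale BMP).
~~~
<image width="48" height="48" href="data:image/bmp;base64,Qk32BAAAAAAAAHYAAAAoAAAAMAAAADAAAAABAAQAAAAAAIAEAAATCwAAEwsAABAAAAAAAAAAAAAAABEREQAiIiIAMzMzAERERABVVVUAZmZmAHd3dwCIiIgAmZmZAKqqqgC7u7sAzMzMAN3d3QDu7u4A////AJhlV5qqmHeImHZmd3dURWVURERWeIiId4dUV4mqqYd4iHZmd3ZVVmZUREVWeIh3dnVEZ4mruodniHZmd3ZVZmZTNFVnd3ZmZlRFeJmruodniHZmZmZmZ2ZCNFZnZlRVZkRGiZmrupd3mYdmVmdmd2UyNWZlQzNFVjRXmZmruqiJqYdlVnd3dlQzRWZDIiNFVUVomZq8u6mZqXZUVnd2ZUMzRVQgAjRWZVaKqZrMy6mZmGVDRWdlREQzREIAA1Z3ZniruqvNuqmIh1QzNWZUM0QzIyAAJWd3dpq8uqvcuph3dlQzNWZTI0QyIRACVniIh5rMqZvMqYdmZkRERWZTNEQyIhE1Z4mZh5rLqJq7qXZWZVRVRVZVVUREMzNWd4mpdqvLmIq7qWVWZVVVVVVmZUNEREVneImpdqu7mImqqGVmZlVVVVZ3ZTI0VFVneImYZru6mIiZmHZ3ZVVVVVZ3ZCI0VVZnd4mYd8y6mYiZqodmVVVWZmZmUyI0RFVmZ3iZiNypmZmau5ZURERVZVVVQyIzREVWZ4mZmcuYmZqruoQyMzRVVVREMzMyIjRWeJqqqrqIiaq7qFISM0RVVVQzMyIQATVnibu7u5h3iau6dBASM0RVZlQyIhEAAlZ5q8zLunZniaqXMAASMzRFZlMiIRAAJYmazd26qVVmiZlzAAEiIiNGdkMiERESaau83dy5iFVniZhSAAIjIiNXhlMyIiI2m8zN3MqYZmZniZdBASMzMjR5l2QzIjRovN3My6l2VWZ3iIZCESNEM0WKqGVDM0aKzdzLqYd2VXd2d4dTISREREaKuXZDNFec3ty6iHd2VWZlV4hkETRUQ0WKqYZUNGi979uod3d2VGVEVol0ETREMjR5mYdUNXre/tqXd3dlRFREV5qFESMzIjRomZdURpzv/sqGZndURVVEaKqVEBIiI0VomZhkWM7/7Ll2ZnZDRWZVeauUAAEiNWZ4mql2et7ty6l2ZmUzVnZVeapzAAEkVmd4mqmIm93cqph2ZmQ0VnZVaJhSAAI1ZmZ4mZmZqru6mZmGZmU0VnZVZ3ZCABJFZmZ4iImamZqqmZmHZ2VEZnZURVVDISNFVWZ3d3iqqZq7qZqYd2VEVnZUM0VUMiNFVmd2Znmrupq7qZqYd2VEVnZUIjRVQzNFVmdmZorNy6q6mImYd2VEVXdTEBRWVDRFVmdmZ4rN26qph3eIh2ZVVXdSABNWVEREVWd3eJvd3KmYdmZ4mHZmVXZRAANVVERERWd3eb3d3KmHZUWKqYdlVXZBABNFVVVUVnh3is3dzKl2VDabuoZURXdRABNEVmZmeIiIm83dzLmGQ0erqGQzRYdRABNFeIiImZiIm83d3LmGQ0eql1MjRYhRADVnmqmZmZiJq83u7Kl1Q1ealkM0RJhRAUVoq7mImYiJq87/24dkM0eJhkREQ5hSE1Voq6h3iIiIm9/+t1QyI1Z4dlVURKliE1VnmoZmd3d3m97rcyIiJFZmZVVVRKliI0VXiYZmd2Znm97JQQEjRWZVVVVVRA=="/>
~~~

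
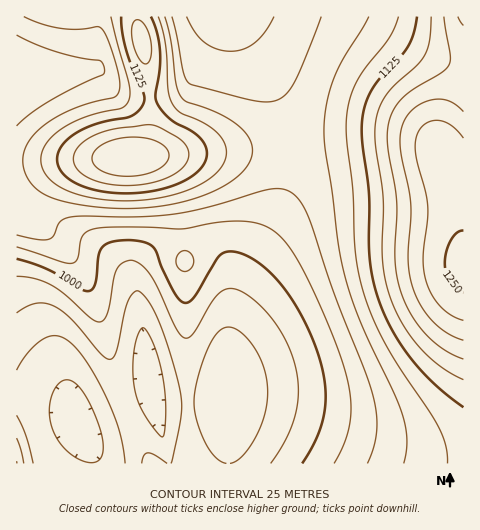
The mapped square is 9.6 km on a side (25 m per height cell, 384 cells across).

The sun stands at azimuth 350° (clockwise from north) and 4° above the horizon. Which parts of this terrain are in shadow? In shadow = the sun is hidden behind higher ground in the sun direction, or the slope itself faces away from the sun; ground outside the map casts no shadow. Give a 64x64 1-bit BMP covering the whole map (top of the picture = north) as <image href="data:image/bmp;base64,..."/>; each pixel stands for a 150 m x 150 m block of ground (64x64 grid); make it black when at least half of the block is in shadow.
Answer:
<image width="64" height="64" href="data:image/bmp;base64,Qk0+AgAAAAAAAD4AAAAoAAAAQAAAAEAAAAABAAEAAAAAAAACAAATCwAAEwsAAAIAAAAAAAAA////AAAAAAAAAAAAAAAAAAAAAAAAAAAAAAAAAAAAAAAAAAAAAAAAAAAAAAAAAAAAAAAAAAAAAAAAAAAAAAAAAAAAAAAAAAAAAAAAAAAAAAAAAAAAAAAAAAAAAAAAAAAAAAAAAAAAAAAAAAAAAAAAAAAAAAAAAAAAAAAAAAAAAAAAAAAAAAAAAAAAAAAAAAAAAAAwAAAAAAAAAHAAAAAAAAAA+AAAAAAAAAD4AAAAAAAAAfgAAAAAAAwB/AAAAAAAPgP8AAAAAAB+B/wAAAAAAH4H/AAAAAAAfg/+AAAAAAD+D/4AAAAAAPwf/gAAAAAA/D//AAAAAAD4P//gAAAAAOB///gAAAAAwP//+AAAAAAA///8AAAAAAH///wAAAAAAf///AAAAAAD///8AAAAAAP///wAAAAAA////AAAAAAD///8AAAAAAH///gAAAAAAB//8AAAAAAAAAAAAAAAAAAAAAAAAAAAAAAAAAAAAAAAAAAAAAAAAAAAAAAAAAAAAAAAAAAAAAAAAAAAAAAAAAAAAAAAAAAAAAAAAAAAAAAAAAAAAAAAAAAAAAAAAAAAAAAAAAAAAAAAAAAAAAAAAAAAAAAAAAAAAAAAAAAAAAAAAAAAAAAAAAAAAAAAAAAAAAAAAAAAAAAAAAAAAAAAAAAAAAAAAAAAAAAAAAAAAAAAAAAAAAAAAA=="/>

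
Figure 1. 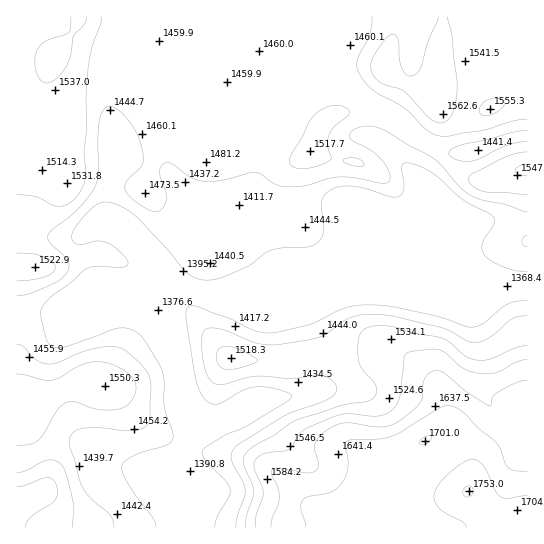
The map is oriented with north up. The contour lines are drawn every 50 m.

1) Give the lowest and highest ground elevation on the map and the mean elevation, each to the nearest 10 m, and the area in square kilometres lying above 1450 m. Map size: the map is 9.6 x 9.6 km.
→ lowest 1370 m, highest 1750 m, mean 1480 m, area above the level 55.5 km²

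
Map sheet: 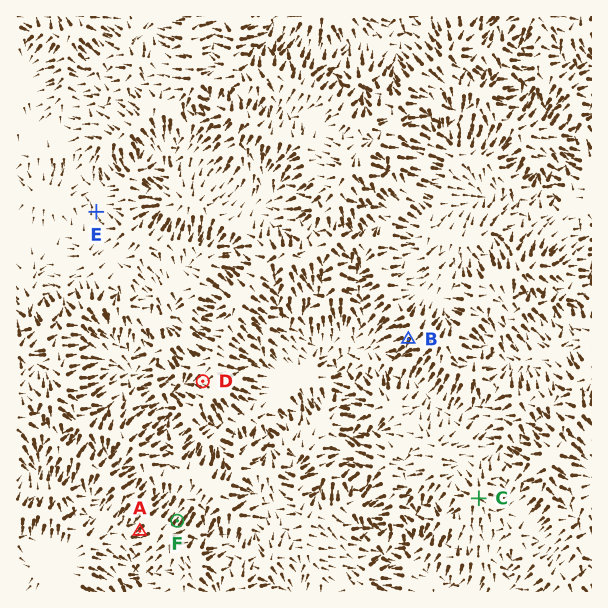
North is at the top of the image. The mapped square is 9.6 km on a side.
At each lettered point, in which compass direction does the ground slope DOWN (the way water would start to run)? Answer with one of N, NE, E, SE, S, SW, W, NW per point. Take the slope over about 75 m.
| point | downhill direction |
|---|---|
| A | SW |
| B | SW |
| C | SE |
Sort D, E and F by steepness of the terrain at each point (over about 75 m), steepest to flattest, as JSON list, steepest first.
["F", "D", "E"]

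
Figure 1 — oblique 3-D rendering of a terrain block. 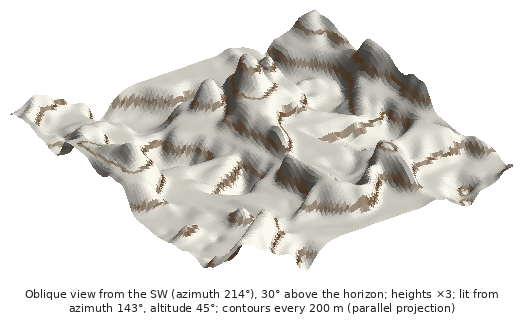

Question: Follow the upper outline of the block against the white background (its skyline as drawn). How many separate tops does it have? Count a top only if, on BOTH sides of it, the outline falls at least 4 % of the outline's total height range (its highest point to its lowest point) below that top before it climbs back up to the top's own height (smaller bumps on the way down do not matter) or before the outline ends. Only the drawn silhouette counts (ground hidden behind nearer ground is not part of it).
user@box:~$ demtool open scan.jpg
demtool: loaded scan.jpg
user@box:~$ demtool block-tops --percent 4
4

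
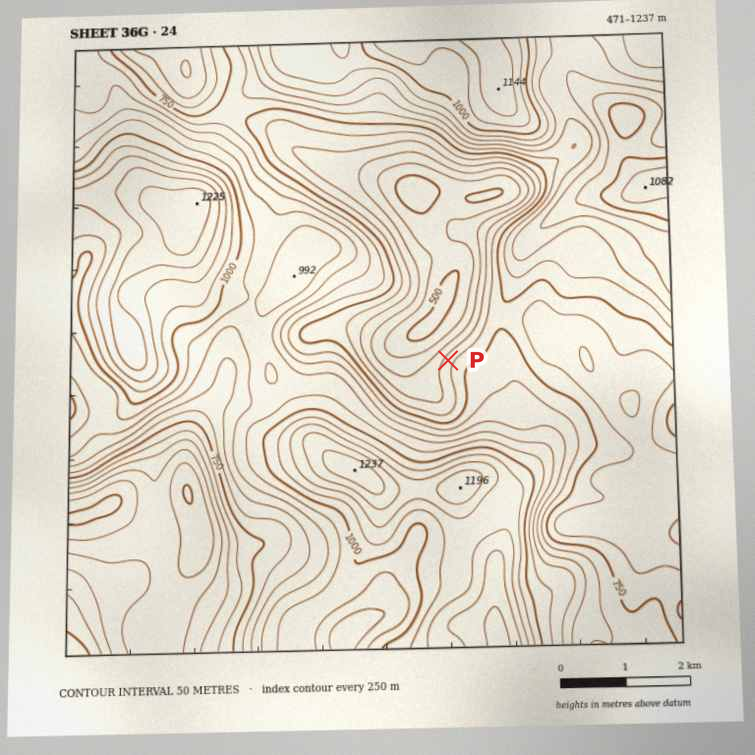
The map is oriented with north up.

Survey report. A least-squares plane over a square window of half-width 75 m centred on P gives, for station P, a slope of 18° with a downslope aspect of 303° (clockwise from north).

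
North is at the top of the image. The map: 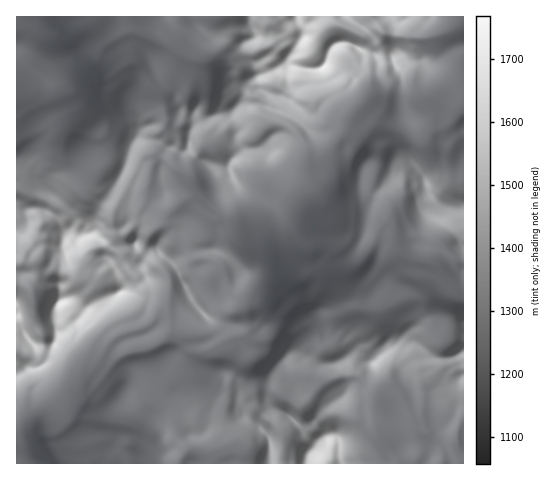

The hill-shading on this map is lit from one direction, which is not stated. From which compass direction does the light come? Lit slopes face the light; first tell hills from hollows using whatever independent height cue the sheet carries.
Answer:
SE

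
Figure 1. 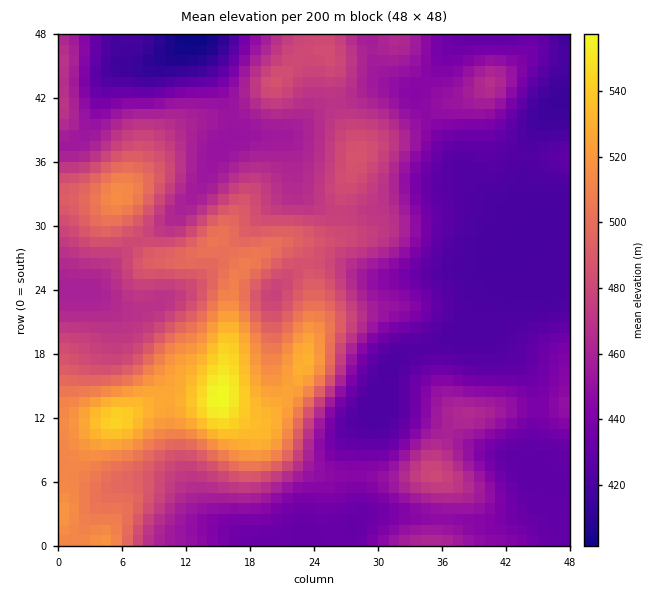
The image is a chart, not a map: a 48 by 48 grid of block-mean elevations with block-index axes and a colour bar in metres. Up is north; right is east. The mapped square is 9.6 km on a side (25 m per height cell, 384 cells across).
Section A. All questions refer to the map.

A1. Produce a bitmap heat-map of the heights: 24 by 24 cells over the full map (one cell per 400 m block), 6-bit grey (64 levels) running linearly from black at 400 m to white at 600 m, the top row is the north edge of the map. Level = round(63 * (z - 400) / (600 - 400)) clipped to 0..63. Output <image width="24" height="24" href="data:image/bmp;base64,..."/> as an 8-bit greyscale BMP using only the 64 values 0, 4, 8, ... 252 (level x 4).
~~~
<image width="24" height="24" href="data:image/bmp;base64,Qk12BgAAAAAAADYEAAAoAAAAGAAAABgAAAABAAgAAAAAAEACAAATCwAAEwsAAAABAAAAAAAAAAAAAAEBAQACAgIAAwMDAAQEBAAFBQUABgYGAAcHBwAICAgACQkJAAoKCgALCwsADAwMAA0NDQAODg4ADw8PABAQEAAREREAEhISABMTEwAUFBQAFRUVABYWFgAXFxcAGBgYABkZGQAaGhoAGxsbABwcHAAdHR0AHh4eAB8fHwAgICAAISEhACIiIgAjIyMAJCQkACUlJQAmJiYAJycnACgoKAApKSkAKioqACsrKwAsLCwALS0tAC4uLgAvLy8AMDAwADExMQAyMjIAMzMzADQ0NAA1NTUANjY2ADc3NwA4ODgAOTk5ADo6OgA7OzsAPDw8AD09PQA+Pj4APz8/AEBAQABBQUEAQkJCAENDQwBEREQARUVFAEZGRgBHR0cASEhIAElJSQBKSkoAS0tLAExMTABNTU0ATk5OAE9PTwBQUFAAUVFRAFJSUgBTU1MAVFRUAFVVVQBWVlYAV1dXAFhYWABZWVkAWlpaAFtbWwBcXFwAXV1dAF5eXgBfX18AYGBgAGFhYQBiYmIAY2NjAGRkZABlZWUAZmZmAGdnZwBoaGgAaWlpAGpqagBra2sAbGxsAG1tbQBubm4Ab29vAHBwcABxcXEAcnJyAHNzcwB0dHQAdXV1AHZ2dgB3d3cAeHh4AHl5eQB6enoAe3t7AHx8fAB9fX0Afn5+AH9/fwCAgIAAgYGBAIKCggCDg4MAhISEAIWFhQCGhoYAh4eHAIiIiACJiYkAioqKAIuLiwCMjIwAjY2NAI6OjgCPj48AkJCQAJGRkQCSkpIAk5OTAJSUlACVlZUAlpaWAJeXlwCYmJgAmZmZAJqamgCbm5sAnJycAJ2dnQCenp4An5+fAKCgoAChoaEAoqKiAKOjowCkpKQApaWlAKampgCnp6cAqKioAKmpqQCqqqoAq6urAKysrACtra0Arq6uAK+vrwCwsLAAsbGxALKysgCzs7MAtLS0ALW1tQC2trYAt7e3ALi4uAC5ubkAurq6ALu7uwC8vLwAvb29AL6+vgC/v78AwMDAAMHBwQDCwsIAw8PDAMTExADFxcUAxsbGAMfHxwDIyMgAycnJAMrKygDLy8sAzMzMAM3NzQDOzs4Az8/PANDQ0ADR0dEA0tLSANPT0wDU1NQA1dXVANbW1gDX19cA2NjYANnZ2QDa2toA29vbANzc3ADd3d0A3t7eAN/f3wDg4OAA4eHhAOLi4gDj4+MA5OTkAOXl5QDm5uYA5+fnAOjo6ADp6ekA6urqAOvr6wDs7OwA7e3tAO7u7gDv7+8A8PDwAPHx8QDy8vIA8/PzAPT09AD19fUA9vb2APf39wD4+PgA+fn5APr6+gD7+/sA/Pz8AP39/QD+/v4A////AJCQkHBQRDw0LCgoKCgoLDhESEQ8ODAoJJSIhHhgSEA4ODQsKCwoKDA4PEA8NCwoJJCEfHhoWFBQVFBANDQwMDxIVFRMOCgkJIyIgHhsYGBoeHhkSDw4OEBUZFxEMCQkJJCUmIx8dHiMnJyIWDQsKCxEVEw4LCQkKJSksKiYkJywrKiYaDggHCAsRExIPDAsMJCcrKykoLDEuKiggEwoHBwoPExMSDw0PICAiJCcoLDEuJycmHA4IBwoODw0NDAwOHBoaHCImKS4sJSUpIhMKBwgKCQgICQoNGRgXGBwiJSsqIiInIxcOCQgIBwcHCAkLFhUVFhcbICcmHh0jIhsTDgwJBwcHBwgIExMUFhYXGyIiGxoeHhkSEA4KCAcHBgYHExMVGRoaHB8iHRocGxYQDgsIBwYGBgYGFRYXGh0eHyAhIR0bGhcUEQ0JBwYGBgYGGBscGhkYHSAfHh4dGxkYFhAKCAcGBgYGHB8iHxkUFhwdGhkYGBgXFhAKCAcGBgYGHSAkIx0VEhUaGBUVFxkYFQ4JCAcHBgYGGRsgIR0XEhEVFhQUFxoZFQ4KCAgHBwcIEhQZHBsXEhAREhITFhobFxEMCQgICAgIExETFxcVEhEQERITFhkZFhEODAwLCAYGFA4OEBESERARFBUUFRYVEg8PEBEQCgYFEwsJCAgKCw0RGBoXFxYSEA4OEBMUDQcFFAsGBQMDBAYNFRkZGhgSERANDRARDgoGEwwGBgQBAQMKERcZGhcSExINCwsLCwoHA=="/>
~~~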